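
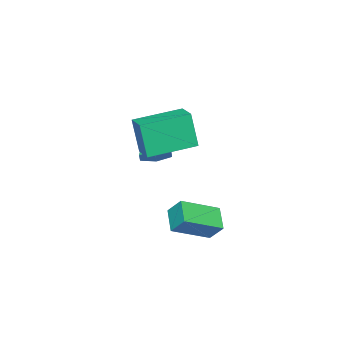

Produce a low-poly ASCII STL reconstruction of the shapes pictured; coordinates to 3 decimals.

solid 
facet normal -0.705 0.560 -0.435
outer loop
vertex 2.297 2.864 -1.209
vertex 3.013 3.408 -1.668
vertex 2.28 2.329 -1.87
endloop
endfacet
facet normal -0.710 -0.538 0.454
outer loop
vertex 3.407 1.432 -1.172
vertex 2.297 2.864 -1.209
vertex 2.28 2.329 -1.87
endloop
endfacet
facet normal -0.704 0.560 -0.437
outer loop
vertex 2.28 2.329 -1.87
vertex 3.013 3.408 -1.668
vertex 2.997 2.873 -2.328
endloop
endfacet
facet normal -0.019 -0.629 -0.777
outer loop
vertex 2.997 2.873 -2.328
vertex 3.407 1.432 -1.172
vertex 2.28 2.329 -1.87
endloop
endfacet
facet normal 0.020 0.629 0.777
outer loop
vertex 2.297 2.864 -1.209
vertex 4.14 2.511 -0.97
vertex 3.013 3.408 -1.668
endloop
endfacet
facet normal -0.710 -0.539 0.454
outer loop
vertex 3.423 1.967 -0.512
vertex 2.297 2.864 -1.209
vertex 3.407 1.432 -1.172
endloop
endfacet
facet normal 0.020 0.629 0.777
outer loop
vertex 3.423 1.967 -0.512
vertex 4.14 2.511 -0.97
vertex 2.297 2.864 -1.209
endloop
endfacet
facet normal 0.710 0.539 -0.454
outer loop
vertex 3.013 3.408 -1.668
vertex 4.14 2.511 -0.97
vertex 2.997 2.873 -2.328
endloop
endfacet
facet normal -0.020 -0.629 -0.777
outer loop
vertex 4.123 1.976 -1.631
vertex 3.407 1.432 -1.172
vertex 2.997 2.873 -2.328
endloop
endfacet
facet normal 0.710 0.538 -0.454
outer loop
vertex 2.997 2.873 -2.328
vertex 4.14 2.511 -0.97
vertex 4.123 1.976 -1.631
endloop
endfacet
facet normal 0.705 -0.559 0.436
outer loop
vertex 4.123 1.976 -1.631
vertex 3.423 1.967 -0.512
vertex 3.407 1.432 -1.172
endloop
endfacet
facet normal 0.704 -0.561 0.436
outer loop
vertex 4.14 2.511 -0.97
vertex 3.423 1.967 -0.512
vertex 4.123 1.976 -1.631
endloop
endfacet
facet normal -0.640 -0.740 -0.208
outer loop
vertex 0.512 -1.753 1.062
vertex -0.999 -0.507 1.277
vertex 0.591 -1.396 -0.454
endloop
endfacet
facet normal 0.767 -0.633 -0.109
outer loop
vertex 1.199 -0.693 -0.257
vertex 0.512 -1.753 1.062
vertex 0.591 -1.396 -0.454
endloop
endfacet
facet normal -0.640 -0.740 -0.208
outer loop
vertex 0.591 -1.396 -0.454
vertex -0.999 -0.507 1.277
vertex -0.92 -0.15 -0.239
endloop
endfacet
facet normal 0.050 0.229 -0.972
outer loop
vertex -0.92 -0.15 -0.239
vertex 1.199 -0.693 -0.257
vertex 0.591 -1.396 -0.454
endloop
endfacet
facet normal -0.050 -0.229 0.972
outer loop
vertex 0.512 -1.753 1.062
vertex -0.391 0.196 1.474
vertex -0.999 -0.507 1.277
endloop
endfacet
facet normal 0.767 -0.633 -0.109
outer loop
vertex 1.12 -1.05 1.259
vertex 0.512 -1.753 1.062
vertex 1.199 -0.693 -0.257
endloop
endfacet
facet normal -0.050 -0.229 0.972
outer loop
vertex 1.12 -1.05 1.259
vertex -0.391 0.196 1.474
vertex 0.512 -1.753 1.062
endloop
endfacet
facet normal -0.767 0.633 0.109
outer loop
vertex -0.999 -0.507 1.277
vertex -0.391 0.196 1.474
vertex -0.92 -0.15 -0.239
endloop
endfacet
facet normal 0.050 0.229 -0.972
outer loop
vertex -0.312 0.553 -0.042
vertex 1.199 -0.693 -0.257
vertex -0.92 -0.15 -0.239
endloop
endfacet
facet normal -0.767 0.633 0.109
outer loop
vertex -0.92 -0.15 -0.239
vertex -0.391 0.196 1.474
vertex -0.312 0.553 -0.042
endloop
endfacet
facet normal 0.640 0.740 0.208
outer loop
vertex -0.312 0.553 -0.042
vertex 1.12 -1.05 1.259
vertex 1.199 -0.693 -0.257
endloop
endfacet
facet normal 0.640 0.740 0.208
outer loop
vertex -0.391 0.196 1.474
vertex 1.12 -1.05 1.259
vertex -0.312 0.553 -0.042
endloop
endfacet
facet normal 0.597 0.514 -0.616
outer loop
vertex -0.213 -1.222 -0.771
vertex -0.601 -1.416 -1.309
vertex -0.749 -0.835 -0.968
endloop
endfacet
facet normal 0.023 0.479 0.878
outer loop
vertex -0.213 -1.222 -0.771
vertex -0.749 -0.835 -0.968
vertex -1.819 -2.464 -0.051
endloop
endfacet
facet normal 0.596 0.514 -0.617
outer loop
vertex -0.749 -0.835 -0.968
vertex -0.601 -1.416 -1.309
vertex -1.137 -1.029 -1.505
endloop
endfacet
facet normal -0.717 0.634 0.289
outer loop
vertex -0.749 -0.835 -0.968
vertex -1.137 -1.029 -1.505
vertex -1.819 -2.464 -0.051
endloop
endfacet
facet normal 0.597 0.514 -0.616
outer loop
vertex -1.137 -1.029 -1.505
vertex -0.601 -1.416 -1.309
vertex -0.988 -1.61 -1.846
endloop
endfacet
facet normal -0.909 0.011 -0.416
outer loop
vertex -1.137 -1.029 -1.505
vertex -0.988 -1.61 -1.846
vertex -1.819 -2.464 -0.051
endloop
endfacet
facet normal 0.598 0.513 -0.616
outer loop
vertex -0.988 -1.61 -1.846
vertex -0.601 -1.416 -1.309
vertex -0.452 -1.998 -1.649
endloop
endfacet
facet normal -0.360 -0.767 -0.531
outer loop
vertex -0.988 -1.61 -1.846
vertex -0.452 -1.998 -1.649
vertex -1.819 -2.464 -0.051
endloop
endfacet
facet normal 0.598 0.513 -0.616
outer loop
vertex -0.452 -1.998 -1.649
vertex -0.601 -1.416 -1.309
vertex -0.065 -1.804 -1.112
endloop
endfacet
facet normal 0.382 -0.922 0.058
outer loop
vertex -0.452 -1.998 -1.649
vertex -0.065 -1.804 -1.112
vertex -1.819 -2.464 -0.051
endloop
endfacet
facet normal 0.598 0.513 -0.616
outer loop
vertex -0.065 -1.804 -1.112
vertex -0.601 -1.416 -1.309
vertex -0.213 -1.222 -0.771
endloop
endfacet
facet normal 0.574 -0.300 0.762
outer loop
vertex -0.065 -1.804 -1.112
vertex -0.213 -1.222 -0.771
vertex -1.819 -2.464 -0.051
endloop
endfacet

endsolid


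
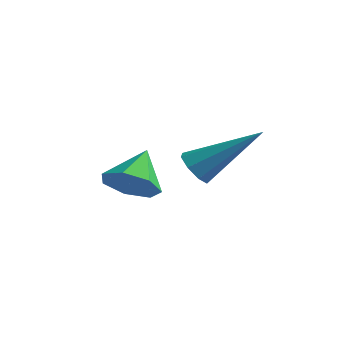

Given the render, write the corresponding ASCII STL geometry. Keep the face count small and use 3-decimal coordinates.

solid 
facet normal -0.648 -0.472 -0.598
outer loop
vertex 2.025 -0.856 2.568
vertex 1.642 -0.498 2.7
vertex 2.02 -0.529 2.315
endloop
endfacet
facet normal 0.899 -0.259 -0.352
outer loop
vertex 2.025 -0.856 2.568
vertex 2.02 -0.529 2.315
vertex 2.898 0.418 3.86
endloop
endfacet
facet normal -0.648 -0.473 -0.598
outer loop
vertex 2.02 -0.529 2.315
vertex 1.642 -0.498 2.7
vertex 1.794 -0.184 2.287
endloop
endfacet
facet normal 0.676 0.392 -0.624
outer loop
vertex 2.02 -0.529 2.315
vertex 1.794 -0.184 2.287
vertex 2.898 0.418 3.86
endloop
endfacet
facet normal -0.648 -0.473 -0.598
outer loop
vertex 1.794 -0.184 2.287
vertex 1.642 -0.498 2.7
vertex 1.479 -0.023 2.501
endloop
endfacet
facet normal 0.150 0.884 -0.444
outer loop
vertex 1.794 -0.184 2.287
vertex 1.479 -0.023 2.501
vertex 2.898 0.418 3.86
endloop
endfacet
facet normal -0.648 -0.473 -0.597
outer loop
vertex 1.479 -0.023 2.501
vertex 1.642 -0.498 2.7
vertex 1.26 -0.14 2.831
endloop
endfacet
facet normal -0.368 0.926 0.084
outer loop
vertex 1.479 -0.023 2.501
vertex 1.26 -0.14 2.831
vertex 2.898 0.418 3.86
endloop
endfacet
facet normal -0.647 -0.471 -0.599
outer loop
vertex 1.26 -0.14 2.831
vertex 1.642 -0.498 2.7
vertex 1.264 -0.467 3.084
endloop
endfacet
facet normal -0.577 0.495 0.649
outer loop
vertex 1.26 -0.14 2.831
vertex 1.264 -0.467 3.084
vertex 2.898 0.418 3.86
endloop
endfacet
facet normal -0.647 -0.472 -0.599
outer loop
vertex 1.264 -0.467 3.084
vertex 1.642 -0.498 2.7
vertex 1.49 -0.812 3.112
endloop
endfacet
facet normal -0.353 -0.157 0.922
outer loop
vertex 1.264 -0.467 3.084
vertex 1.49 -0.812 3.112
vertex 2.898 0.418 3.86
endloop
endfacet
facet normal -0.648 -0.472 -0.598
outer loop
vertex 1.49 -0.812 3.112
vertex 1.642 -0.498 2.7
vertex 1.805 -0.973 2.898
endloop
endfacet
facet normal 0.172 -0.648 0.742
outer loop
vertex 1.49 -0.812 3.112
vertex 1.805 -0.973 2.898
vertex 2.898 0.418 3.86
endloop
endfacet
facet normal -0.647 -0.472 -0.599
outer loop
vertex 1.805 -0.973 2.898
vertex 1.642 -0.498 2.7
vertex 2.025 -0.856 2.568
endloop
endfacet
facet normal 0.690 -0.691 0.215
outer loop
vertex 1.805 -0.973 2.898
vertex 2.025 -0.856 2.568
vertex 2.898 0.418 3.86
endloop
endfacet
facet normal 0.187 -0.732 -0.656
outer loop
vertex 0.459 -0.216 1.559
vertex -0.233 -0.538 1.721
vertex -0.059 -0.006 1.177
endloop
endfacet
facet normal 0.446 0.887 -0.117
outer loop
vertex 0.459 -0.216 1.559
vertex -0.059 -0.006 1.177
vertex -0.467 0.378 2.539
endloop
endfacet
facet normal 0.188 -0.732 -0.655
outer loop
vertex -0.059 -0.006 1.177
vertex -0.233 -0.538 1.721
vertex -0.708 -0.197 1.204
endloop
endfacet
facet normal -0.279 0.899 -0.337
outer loop
vertex -0.059 -0.006 1.177
vertex -0.708 -0.197 1.204
vertex -0.467 0.378 2.539
endloop
endfacet
facet normal 0.188 -0.732 -0.655
outer loop
vertex -0.708 -0.197 1.204
vertex -0.233 -0.538 1.721
vertex -0.999 -0.644 1.62
endloop
endfacet
facet normal -0.862 0.504 -0.061
outer loop
vertex -0.708 -0.197 1.204
vertex -0.999 -0.644 1.62
vertex -0.467 0.378 2.539
endloop
endfacet
facet normal 0.188 -0.732 -0.655
outer loop
vertex -0.999 -0.644 1.62
vertex -0.233 -0.538 1.721
vertex -0.714 -1.011 2.112
endloop
endfacet
facet normal -0.865 -0.000 0.501
outer loop
vertex -0.999 -0.644 1.62
vertex -0.714 -1.011 2.112
vertex -0.467 0.378 2.539
endloop
endfacet
facet normal 0.187 -0.732 -0.655
outer loop
vertex -0.714 -1.011 2.112
vertex -0.233 -0.538 1.721
vertex -0.066 -1.022 2.309
endloop
endfacet
facet normal -0.286 -0.235 0.929
outer loop
vertex -0.714 -1.011 2.112
vertex -0.066 -1.022 2.309
vertex -0.467 0.378 2.539
endloop
endfacet
facet normal 0.187 -0.732 -0.655
outer loop
vertex -0.066 -1.022 2.309
vertex -0.233 -0.538 1.721
vertex 0.456 -0.668 2.063
endloop
endfacet
facet normal 0.438 -0.022 0.899
outer loop
vertex -0.066 -1.022 2.309
vertex 0.456 -0.668 2.063
vertex -0.467 0.378 2.539
endloop
endfacet
facet normal 0.187 -0.732 -0.655
outer loop
vertex 0.456 -0.668 2.063
vertex -0.233 -0.538 1.721
vertex 0.459 -0.216 1.559
endloop
endfacet
facet normal 0.765 0.478 0.433
outer loop
vertex 0.456 -0.668 2.063
vertex 0.459 -0.216 1.559
vertex -0.467 0.378 2.539
endloop
endfacet

endsolid


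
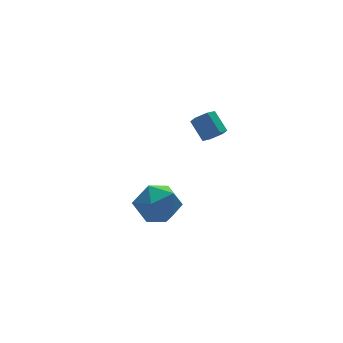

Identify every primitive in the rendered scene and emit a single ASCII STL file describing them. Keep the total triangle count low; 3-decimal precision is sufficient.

solid 
facet normal -0.652 0.731 -0.202
outer loop
vertex 0.344 -1.219 -3.095
vertex -0.212 -1.42 -2.029
vertex 0.706 -0.62 -2.096
endloop
endfacet
facet normal -0.020 0.861 -0.509
outer loop
vertex 0.344 -1.219 -3.095
vertex 0.706 -0.62 -2.096
vertex 1.534 -1.061 -2.875
endloop
endfacet
facet normal 0.132 0.314 -0.940
outer loop
vertex 0.344 -1.219 -3.095
vertex 1.534 -1.061 -2.875
vertex 1.127 -2.133 -3.29
endloop
endfacet
facet normal -0.405 -0.155 -0.901
outer loop
vertex 0.344 -1.219 -3.095
vertex 1.127 -2.133 -3.29
vertex 0.048 -2.355 -2.767
endloop
endfacet
facet normal -0.890 0.103 -0.445
outer loop
vertex 0.344 -1.219 -3.095
vertex 0.048 -2.355 -2.767
vertex -0.212 -1.42 -2.029
endloop
endfacet
facet normal 0.474 0.880 0.006
outer loop
vertex 1.534 -1.061 -2.875
vertex 0.706 -0.62 -2.096
vertex 1.712 -1.165 -1.673
endloop
endfacet
facet normal -0.547 0.670 0.501
outer loop
vertex 0.706 -0.62 -2.096
vertex -0.212 -1.42 -2.029
vertex 0.633 -1.387 -1.15
endloop
endfacet
facet normal -0.932 -0.345 0.108
outer loop
vertex -0.212 -1.42 -2.029
vertex 0.048 -2.355 -2.767
vertex 0.226 -2.459 -1.565
endloop
endfacet
facet normal -0.148 -0.763 -0.630
outer loop
vertex 0.048 -2.355 -2.767
vertex 1.127 -2.133 -3.29
vertex 1.054 -2.9 -2.344
endloop
endfacet
facet normal 0.721 -0.005 -0.693
outer loop
vertex 1.127 -2.133 -3.29
vertex 1.534 -1.061 -2.875
vertex 1.972 -2.1 -2.411
endloop
endfacet
facet normal 0.405 0.155 0.901
outer loop
vertex 1.416 -2.301 -1.345
vertex 1.712 -1.165 -1.673
vertex 0.633 -1.387 -1.15
endloop
endfacet
facet normal -0.132 -0.314 0.940
outer loop
vertex 1.416 -2.301 -1.345
vertex 0.633 -1.387 -1.15
vertex 0.226 -2.459 -1.565
endloop
endfacet
facet normal 0.020 -0.861 0.509
outer loop
vertex 1.416 -2.301 -1.345
vertex 0.226 -2.459 -1.565
vertex 1.054 -2.9 -2.344
endloop
endfacet
facet normal 0.652 -0.731 0.202
outer loop
vertex 1.416 -2.301 -1.345
vertex 1.054 -2.9 -2.344
vertex 1.972 -2.1 -2.411
endloop
endfacet
facet normal 0.890 -0.103 0.445
outer loop
vertex 1.416 -2.301 -1.345
vertex 1.972 -2.1 -2.411
vertex 1.712 -1.165 -1.673
endloop
endfacet
facet normal 0.148 0.763 0.630
outer loop
vertex 0.633 -1.387 -1.15
vertex 1.712 -1.165 -1.673
vertex 0.706 -0.62 -2.096
endloop
endfacet
facet normal -0.721 0.005 0.693
outer loop
vertex 0.226 -2.459 -1.565
vertex 0.633 -1.387 -1.15
vertex -0.212 -1.42 -2.029
endloop
endfacet
facet normal -0.474 -0.880 -0.006
outer loop
vertex 1.054 -2.9 -2.344
vertex 0.226 -2.459 -1.565
vertex 0.048 -2.355 -2.767
endloop
endfacet
facet normal 0.547 -0.670 -0.501
outer loop
vertex 1.972 -2.1 -2.411
vertex 1.054 -2.9 -2.344
vertex 1.127 -2.133 -3.29
endloop
endfacet
facet normal 0.932 0.345 -0.108
outer loop
vertex 1.712 -1.165 -1.673
vertex 1.972 -2.1 -2.411
vertex 1.534 -1.061 -2.875
endloop
endfacet
facet normal 0.121 -0.746 -0.655
outer loop
vertex 3.277 -3.758 3.118
vertex 2.752 -3.62 2.864
vertex 3.257 -3.364 2.666
endloop
endfacet
facet normal 0.992 0.113 0.055
outer loop
vertex 3.277 -3.758 3.118
vertex 3.257 -3.364 2.666
vertex 3.134 -2.877 3.891
endloop
endfacet
facet normal 0.992 0.113 0.055
outer loop
vertex 3.134 -2.877 3.891
vertex 3.257 -3.364 2.666
vertex 3.114 -2.484 3.438
endloop
endfacet
facet normal -0.122 0.747 0.653
outer loop
vertex 3.134 -2.877 3.891
vertex 3.114 -2.484 3.438
vertex 2.608 -2.74 3.636
endloop
endfacet
facet normal 0.122 -0.747 -0.654
outer loop
vertex 3.257 -3.364 2.666
vertex 2.752 -3.62 2.864
vertex 2.731 -3.227 2.411
endloop
endfacet
facet normal 0.466 0.625 -0.626
outer loop
vertex 3.257 -3.364 2.666
vertex 2.731 -3.227 2.411
vertex 3.114 -2.484 3.438
endloop
endfacet
facet normal 0.466 0.625 -0.626
outer loop
vertex 3.114 -2.484 3.438
vertex 2.731 -3.227 2.411
vertex 2.588 -2.346 3.184
endloop
endfacet
facet normal -0.121 0.746 0.655
outer loop
vertex 3.114 -2.484 3.438
vertex 2.588 -2.346 3.184
vertex 2.608 -2.74 3.636
endloop
endfacet
facet normal 0.122 -0.747 -0.654
outer loop
vertex 2.731 -3.227 2.411
vertex 2.752 -3.62 2.864
vertex 2.226 -3.483 2.609
endloop
endfacet
facet normal -0.526 0.511 -0.680
outer loop
vertex 2.731 -3.227 2.411
vertex 2.226 -3.483 2.609
vertex 2.588 -2.346 3.184
endloop
endfacet
facet normal -0.526 0.511 -0.680
outer loop
vertex 2.588 -2.346 3.184
vertex 2.226 -3.483 2.609
vertex 2.083 -2.602 3.382
endloop
endfacet
facet normal -0.121 0.746 0.655
outer loop
vertex 2.588 -2.346 3.184
vertex 2.083 -2.602 3.382
vertex 2.608 -2.74 3.636
endloop
endfacet
facet normal 0.122 -0.747 -0.653
outer loop
vertex 2.226 -3.483 2.609
vertex 2.752 -3.62 2.864
vertex 2.246 -3.876 3.062
endloop
endfacet
facet normal -0.992 -0.113 -0.054
outer loop
vertex 2.226 -3.483 2.609
vertex 2.246 -3.876 3.062
vertex 2.083 -2.602 3.382
endloop
endfacet
facet normal -0.992 -0.113 -0.055
outer loop
vertex 2.083 -2.602 3.382
vertex 2.246 -3.876 3.062
vertex 2.103 -2.996 3.834
endloop
endfacet
facet normal -0.121 0.746 0.655
outer loop
vertex 2.083 -2.602 3.382
vertex 2.103 -2.996 3.834
vertex 2.608 -2.74 3.636
endloop
endfacet
facet normal 0.121 -0.746 -0.655
outer loop
vertex 2.246 -3.876 3.062
vertex 2.752 -3.62 2.864
vertex 2.772 -4.014 3.316
endloop
endfacet
facet normal -0.466 -0.625 0.626
outer loop
vertex 2.246 -3.876 3.062
vertex 2.772 -4.014 3.316
vertex 2.103 -2.996 3.834
endloop
endfacet
facet normal -0.466 -0.625 0.626
outer loop
vertex 2.103 -2.996 3.834
vertex 2.772 -4.014 3.316
vertex 2.629 -3.133 4.089
endloop
endfacet
facet normal -0.122 0.747 0.654
outer loop
vertex 2.103 -2.996 3.834
vertex 2.629 -3.133 4.089
vertex 2.608 -2.74 3.636
endloop
endfacet
facet normal 0.121 -0.746 -0.655
outer loop
vertex 2.772 -4.014 3.316
vertex 2.752 -3.62 2.864
vertex 3.277 -3.758 3.118
endloop
endfacet
facet normal 0.526 -0.511 0.680
outer loop
vertex 2.772 -4.014 3.316
vertex 3.277 -3.758 3.118
vertex 2.629 -3.133 4.089
endloop
endfacet
facet normal 0.526 -0.511 0.680
outer loop
vertex 2.629 -3.133 4.089
vertex 3.277 -3.758 3.118
vertex 3.134 -2.877 3.891
endloop
endfacet
facet normal -0.122 0.747 0.654
outer loop
vertex 2.629 -3.133 4.089
vertex 3.134 -2.877 3.891
vertex 2.608 -2.74 3.636
endloop
endfacet

endsolid


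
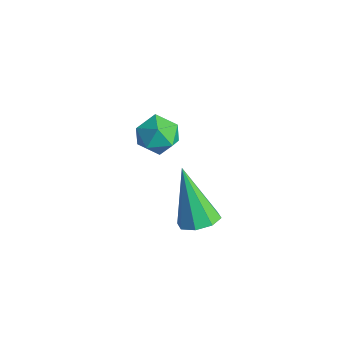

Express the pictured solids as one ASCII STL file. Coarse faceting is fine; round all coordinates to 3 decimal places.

solid 
facet normal 0.437 0.027 -0.899
outer loop
vertex 4.204 0.494 1.634
vertex 3.57 0.42 1.324
vertex 3.966 0.971 1.533
endloop
endfacet
facet normal 0.623 0.447 0.642
outer loop
vertex 4.204 0.494 1.634
vertex 3.966 0.971 1.533
vertex 2.63 0.36 3.256
endloop
endfacet
facet normal 0.435 0.028 -0.900
outer loop
vertex 3.966 0.971 1.533
vertex 3.57 0.42 1.324
vertex 3.495 1.126 1.31
endloop
endfacet
facet normal 0.107 0.908 0.405
outer loop
vertex 3.966 0.971 1.533
vertex 3.495 1.126 1.31
vertex 2.63 0.36 3.256
endloop
endfacet
facet normal 0.438 0.029 -0.898
outer loop
vertex 3.495 1.126 1.31
vertex 3.57 0.42 1.324
vertex 3.069 0.868 1.094
endloop
endfacet
facet normal -0.547 0.833 0.085
outer loop
vertex 3.495 1.126 1.31
vertex 3.069 0.868 1.094
vertex 2.63 0.36 3.256
endloop
endfacet
facet normal 0.438 0.028 -0.899
outer loop
vertex 3.069 0.868 1.094
vertex 3.57 0.42 1.324
vertex 2.936 0.347 1.013
endloop
endfacet
facet normal -0.955 0.264 -0.132
outer loop
vertex 3.069 0.868 1.094
vertex 2.936 0.347 1.013
vertex 2.63 0.36 3.256
endloop
endfacet
facet normal 0.438 0.028 -0.899
outer loop
vertex 2.936 0.347 1.013
vertex 3.57 0.42 1.324
vertex 3.174 -0.13 1.114
endloop
endfacet
facet normal -0.879 -0.463 -0.117
outer loop
vertex 2.936 0.347 1.013
vertex 3.174 -0.13 1.114
vertex 2.63 0.36 3.256
endloop
endfacet
facet normal 0.437 0.029 -0.899
outer loop
vertex 3.174 -0.13 1.114
vertex 3.57 0.42 1.324
vertex 3.645 -0.285 1.338
endloop
endfacet
facet normal -0.361 -0.925 0.120
outer loop
vertex 3.174 -0.13 1.114
vertex 3.645 -0.285 1.338
vertex 2.63 0.36 3.256
endloop
endfacet
facet normal 0.437 0.029 -0.899
outer loop
vertex 3.645 -0.285 1.338
vertex 3.57 0.42 1.324
vertex 4.071 -0.027 1.553
endloop
endfacet
facet normal 0.292 -0.849 0.440
outer loop
vertex 3.645 -0.285 1.338
vertex 4.071 -0.027 1.553
vertex 2.63 0.36 3.256
endloop
endfacet
facet normal 0.436 0.028 -0.899
outer loop
vertex 4.071 -0.027 1.553
vertex 3.57 0.42 1.324
vertex 4.204 0.494 1.634
endloop
endfacet
facet normal 0.700 -0.281 0.656
outer loop
vertex 4.071 -0.027 1.553
vertex 4.204 0.494 1.634
vertex 2.63 0.36 3.256
endloop
endfacet
facet normal 0.070 0.997 0.029
outer loop
vertex 0.018 1.82 1.641
vertex -0.714 1.86 2.033
vertex -0.011 1.798 2.471
endloop
endfacet
facet normal 0.717 0.696 0.043
outer loop
vertex 0.018 1.82 1.641
vertex -0.011 1.798 2.471
vertex 0.504 1.293 2.06
endloop
endfacet
facet normal 0.787 0.295 -0.542
outer loop
vertex 0.018 1.82 1.641
vertex 0.504 1.293 2.06
vertex 0.12 1.043 1.367
endloop
endfacet
facet normal 0.183 0.348 -0.919
outer loop
vertex 0.018 1.82 1.641
vertex 0.12 1.043 1.367
vertex -0.633 1.394 1.35
endloop
endfacet
facet normal -0.260 0.783 -0.565
outer loop
vertex 0.018 1.82 1.641
vertex -0.633 1.394 1.35
vertex -0.714 1.86 2.033
endloop
endfacet
facet normal 0.746 0.264 0.611
outer loop
vertex 0.504 1.293 2.06
vertex -0.011 1.798 2.471
vertex 0.073 1.006 2.71
endloop
endfacet
facet normal -0.300 0.751 0.588
outer loop
vertex -0.011 1.798 2.471
vertex -0.714 1.86 2.033
vertex -0.68 1.357 2.693
endloop
endfacet
facet normal -0.834 0.404 -0.375
outer loop
vertex -0.714 1.86 2.033
vertex -0.633 1.394 1.35
vertex -1.064 1.107 2.0
endloop
endfacet
facet normal -0.118 -0.298 -0.947
outer loop
vertex -0.633 1.394 1.35
vertex 0.12 1.043 1.367
vertex -0.549 0.602 1.589
endloop
endfacet
facet normal 0.859 -0.385 -0.337
outer loop
vertex 0.12 1.043 1.367
vertex 0.504 1.293 2.06
vertex 0.154 0.54 2.027
endloop
endfacet
facet normal -0.183 -0.348 0.919
outer loop
vertex -0.578 0.58 2.419
vertex 0.073 1.006 2.71
vertex -0.68 1.357 2.693
endloop
endfacet
facet normal -0.787 -0.295 0.542
outer loop
vertex -0.578 0.58 2.419
vertex -0.68 1.357 2.693
vertex -1.064 1.107 2.0
endloop
endfacet
facet normal -0.717 -0.696 -0.043
outer loop
vertex -0.578 0.58 2.419
vertex -1.064 1.107 2.0
vertex -0.549 0.602 1.589
endloop
endfacet
facet normal -0.070 -0.997 -0.029
outer loop
vertex -0.578 0.58 2.419
vertex -0.549 0.602 1.589
vertex 0.154 0.54 2.027
endloop
endfacet
facet normal 0.260 -0.783 0.565
outer loop
vertex -0.578 0.58 2.419
vertex 0.154 0.54 2.027
vertex 0.073 1.006 2.71
endloop
endfacet
facet normal 0.118 0.298 0.947
outer loop
vertex -0.68 1.357 2.693
vertex 0.073 1.006 2.71
vertex -0.011 1.798 2.471
endloop
endfacet
facet normal -0.859 0.385 0.337
outer loop
vertex -1.064 1.107 2.0
vertex -0.68 1.357 2.693
vertex -0.714 1.86 2.033
endloop
endfacet
facet normal -0.746 -0.264 -0.611
outer loop
vertex -0.549 0.602 1.589
vertex -1.064 1.107 2.0
vertex -0.633 1.394 1.35
endloop
endfacet
facet normal 0.300 -0.751 -0.588
outer loop
vertex 0.154 0.54 2.027
vertex -0.549 0.602 1.589
vertex 0.12 1.043 1.367
endloop
endfacet
facet normal 0.834 -0.404 0.375
outer loop
vertex 0.073 1.006 2.71
vertex 0.154 0.54 2.027
vertex 0.504 1.293 2.06
endloop
endfacet

endsolid


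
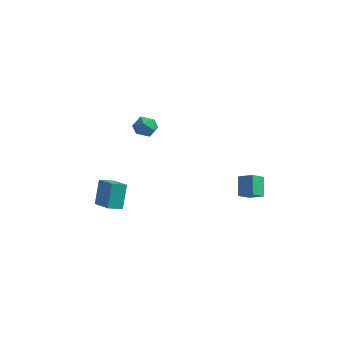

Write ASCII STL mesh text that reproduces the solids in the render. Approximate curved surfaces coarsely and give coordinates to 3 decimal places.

solid 
facet normal -0.880 0.375 -0.293
outer loop
vertex -4.997 -0.438 -1.95
vertex -4.571 0.357 -2.213
vertex -4.743 -1.112 -3.577
endloop
endfacet
facet normal -0.454 -0.846 0.280
outer loop
vertex -3.089 -1.817 -3.027
vertex -4.997 -0.438 -1.95
vertex -4.743 -1.112 -3.577
endloop
endfacet
facet normal -0.880 0.375 -0.293
outer loop
vertex -4.743 -1.112 -3.577
vertex -4.571 0.357 -2.213
vertex -4.317 -0.317 -3.84
endloop
endfacet
facet normal 0.143 -0.379 -0.914
outer loop
vertex -4.317 -0.317 -3.84
vertex -3.089 -1.817 -3.027
vertex -4.743 -1.112 -3.577
endloop
endfacet
facet normal -0.143 0.379 0.914
outer loop
vertex -4.997 -0.438 -1.95
vertex -2.917 -0.348 -1.663
vertex -4.571 0.357 -2.213
endloop
endfacet
facet normal -0.454 -0.846 0.280
outer loop
vertex -3.343 -1.143 -1.4
vertex -4.997 -0.438 -1.95
vertex -3.089 -1.817 -3.027
endloop
endfacet
facet normal -0.143 0.379 0.914
outer loop
vertex -3.343 -1.143 -1.4
vertex -2.917 -0.348 -1.663
vertex -4.997 -0.438 -1.95
endloop
endfacet
facet normal 0.454 0.846 -0.280
outer loop
vertex -4.571 0.357 -2.213
vertex -2.917 -0.348 -1.663
vertex -4.317 -0.317 -3.84
endloop
endfacet
facet normal 0.143 -0.379 -0.914
outer loop
vertex -2.663 -1.022 -3.29
vertex -3.089 -1.817 -3.027
vertex -4.317 -0.317 -3.84
endloop
endfacet
facet normal 0.454 0.846 -0.280
outer loop
vertex -4.317 -0.317 -3.84
vertex -2.917 -0.348 -1.663
vertex -2.663 -1.022 -3.29
endloop
endfacet
facet normal 0.880 -0.375 0.293
outer loop
vertex -2.663 -1.022 -3.29
vertex -3.343 -1.143 -1.4
vertex -3.089 -1.817 -3.027
endloop
endfacet
facet normal 0.880 -0.375 0.293
outer loop
vertex -2.917 -0.348 -1.663
vertex -3.343 -1.143 -1.4
vertex -2.663 -1.022 -3.29
endloop
endfacet
facet normal -0.914 -0.100 -0.393
outer loop
vertex 3.477 1.856 -1.208
vertex 2.935 2.527 -0.118
vertex 3.592 2.751 -1.703
endloop
endfacet
facet normal 0.390 -0.484 -0.784
outer loop
vertex 4.525 2.853 -1.302
vertex 3.477 1.856 -1.208
vertex 3.592 2.751 -1.703
endloop
endfacet
facet normal -0.914 -0.099 -0.393
outer loop
vertex 3.592 2.751 -1.703
vertex 2.935 2.527 -0.118
vertex 3.051 3.423 -0.613
endloop
endfacet
facet normal 0.112 0.870 -0.481
outer loop
vertex 3.051 3.423 -0.613
vertex 4.525 2.853 -1.302
vertex 3.592 2.751 -1.703
endloop
endfacet
facet normal -0.111 -0.870 0.480
outer loop
vertex 3.477 1.856 -1.208
vertex 3.868 2.629 0.283
vertex 2.935 2.527 -0.118
endloop
endfacet
facet normal 0.390 -0.483 -0.784
outer loop
vertex 4.409 1.957 -0.807
vertex 3.477 1.856 -1.208
vertex 4.525 2.853 -1.302
endloop
endfacet
facet normal -0.112 -0.870 0.480
outer loop
vertex 4.409 1.957 -0.807
vertex 3.868 2.629 0.283
vertex 3.477 1.856 -1.208
endloop
endfacet
facet normal -0.390 0.483 0.784
outer loop
vertex 2.935 2.527 -0.118
vertex 3.868 2.629 0.283
vertex 3.051 3.423 -0.613
endloop
endfacet
facet normal 0.112 0.870 -0.480
outer loop
vertex 3.983 3.524 -0.212
vertex 4.525 2.853 -1.302
vertex 3.051 3.423 -0.613
endloop
endfacet
facet normal -0.390 0.484 0.784
outer loop
vertex 3.051 3.423 -0.613
vertex 3.868 2.629 0.283
vertex 3.983 3.524 -0.212
endloop
endfacet
facet normal 0.914 0.099 0.393
outer loop
vertex 3.983 3.524 -0.212
vertex 4.409 1.957 -0.807
vertex 4.525 2.853 -1.302
endloop
endfacet
facet normal 0.914 0.100 0.392
outer loop
vertex 3.868 2.629 0.283
vertex 4.409 1.957 -0.807
vertex 3.983 3.524 -0.212
endloop
endfacet
facet normal -0.729 0.397 0.558
outer loop
vertex -1.657 0.217 3.926
vertex -2.164 -0.363 3.677
vertex -1.716 -0.475 4.342
endloop
endfacet
facet normal -0.088 0.519 0.850
outer loop
vertex -1.657 0.217 3.926
vertex -1.716 -0.475 4.342
vertex -0.99 -0.14 4.213
endloop
endfacet
facet normal 0.307 0.875 0.375
outer loop
vertex -1.657 0.217 3.926
vertex -0.99 -0.14 4.213
vertex -0.99 0.179 3.469
endloop
endfacet
facet normal -0.089 0.973 -0.211
outer loop
vertex -1.657 0.217 3.926
vertex -0.99 0.179 3.469
vertex -1.716 0.041 3.138
endloop
endfacet
facet normal -0.728 0.678 -0.097
outer loop
vertex -1.657 0.217 3.926
vertex -1.716 0.041 3.138
vertex -2.164 -0.363 3.677
endloop
endfacet
facet normal 0.224 -0.112 0.968
outer loop
vertex -0.99 -0.14 4.213
vertex -1.716 -0.475 4.342
vertex -1.084 -0.941 4.142
endloop
endfacet
facet normal -0.812 -0.309 0.495
outer loop
vertex -1.716 -0.475 4.342
vertex -2.164 -0.363 3.677
vertex -1.81 -1.079 3.811
endloop
endfacet
facet normal -0.812 0.145 -0.566
outer loop
vertex -2.164 -0.363 3.677
vertex -1.716 0.041 3.138
vertex -1.81 -0.76 3.067
endloop
endfacet
facet normal 0.223 0.624 -0.749
outer loop
vertex -1.716 0.041 3.138
vertex -0.99 0.179 3.469
vertex -1.084 -0.425 2.938
endloop
endfacet
facet normal 0.863 0.464 0.199
outer loop
vertex -0.99 0.179 3.469
vertex -0.99 -0.14 4.213
vertex -0.636 -0.537 3.603
endloop
endfacet
facet normal 0.089 -0.973 0.211
outer loop
vertex -1.143 -1.117 3.354
vertex -1.084 -0.941 4.142
vertex -1.81 -1.079 3.811
endloop
endfacet
facet normal -0.307 -0.875 -0.375
outer loop
vertex -1.143 -1.117 3.354
vertex -1.81 -1.079 3.811
vertex -1.81 -0.76 3.067
endloop
endfacet
facet normal 0.088 -0.519 -0.850
outer loop
vertex -1.143 -1.117 3.354
vertex -1.81 -0.76 3.067
vertex -1.084 -0.425 2.938
endloop
endfacet
facet normal 0.729 -0.397 -0.558
outer loop
vertex -1.143 -1.117 3.354
vertex -1.084 -0.425 2.938
vertex -0.636 -0.537 3.603
endloop
endfacet
facet normal 0.728 -0.678 0.097
outer loop
vertex -1.143 -1.117 3.354
vertex -0.636 -0.537 3.603
vertex -1.084 -0.941 4.142
endloop
endfacet
facet normal -0.223 -0.624 0.749
outer loop
vertex -1.81 -1.079 3.811
vertex -1.084 -0.941 4.142
vertex -1.716 -0.475 4.342
endloop
endfacet
facet normal -0.863 -0.464 -0.199
outer loop
vertex -1.81 -0.76 3.067
vertex -1.81 -1.079 3.811
vertex -2.164 -0.363 3.677
endloop
endfacet
facet normal -0.224 0.112 -0.968
outer loop
vertex -1.084 -0.425 2.938
vertex -1.81 -0.76 3.067
vertex -1.716 0.041 3.138
endloop
endfacet
facet normal 0.812 0.309 -0.495
outer loop
vertex -0.636 -0.537 3.603
vertex -1.084 -0.425 2.938
vertex -0.99 0.179 3.469
endloop
endfacet
facet normal 0.812 -0.145 0.566
outer loop
vertex -1.084 -0.941 4.142
vertex -0.636 -0.537 3.603
vertex -0.99 -0.14 4.213
endloop
endfacet

endsolid


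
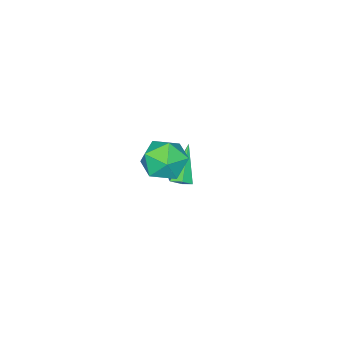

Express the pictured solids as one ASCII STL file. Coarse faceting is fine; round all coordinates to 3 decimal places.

solid 
facet normal 0.491 0.183 -0.852
outer loop
vertex -0.449 -3.003 -3.0
vertex -0.819 -3.402 -3.299
vertex -0.975 -2.803 -3.26
endloop
endfacet
facet normal 0.073 0.857 0.511
outer loop
vertex -0.449 -3.003 -3.0
vertex -0.975 -2.803 -3.26
vertex -1.881 -3.798 -1.461
endloop
endfacet
facet normal 0.493 0.184 -0.850
outer loop
vertex -0.975 -2.803 -3.26
vertex -0.819 -3.402 -3.299
vertex -1.344 -3.201 -3.56
endloop
endfacet
facet normal -0.735 0.678 0.005
outer loop
vertex -0.975 -2.803 -3.26
vertex -1.344 -3.201 -3.56
vertex -1.881 -3.798 -1.461
endloop
endfacet
facet normal 0.493 0.182 -0.851
outer loop
vertex -1.344 -3.201 -3.56
vertex -0.819 -3.402 -3.299
vertex -1.188 -3.8 -3.598
endloop
endfacet
facet normal -0.927 -0.222 -0.301
outer loop
vertex -1.344 -3.201 -3.56
vertex -1.188 -3.8 -3.598
vertex -1.881 -3.798 -1.461
endloop
endfacet
facet normal 0.491 0.184 -0.851
outer loop
vertex -1.188 -3.8 -3.598
vertex -0.819 -3.402 -3.299
vertex -0.662 -4.0 -3.338
endloop
endfacet
facet normal -0.310 -0.945 -0.100
outer loop
vertex -1.188 -3.8 -3.598
vertex -0.662 -4.0 -3.338
vertex -1.881 -3.798 -1.461
endloop
endfacet
facet normal 0.492 0.185 -0.851
outer loop
vertex -0.662 -4.0 -3.338
vertex -0.819 -3.402 -3.299
vertex -0.293 -3.602 -3.038
endloop
endfacet
facet normal 0.497 -0.767 0.406
outer loop
vertex -0.662 -4.0 -3.338
vertex -0.293 -3.602 -3.038
vertex -1.881 -3.798 -1.461
endloop
endfacet
facet normal 0.492 0.182 -0.851
outer loop
vertex -0.293 -3.602 -3.038
vertex -0.819 -3.402 -3.299
vertex -0.449 -3.003 -3.0
endloop
endfacet
facet normal 0.690 0.135 0.711
outer loop
vertex -0.293 -3.602 -3.038
vertex -0.449 -3.003 -3.0
vertex -1.881 -3.798 -1.461
endloop
endfacet
facet normal -0.632 0.385 0.672
outer loop
vertex 2.977 0.222 3.077
vertex 2.38 -0.793 3.097
vertex 3.276 -0.622 3.842
endloop
endfacet
facet normal 0.017 0.675 0.738
outer loop
vertex 2.977 0.222 3.077
vertex 3.276 -0.622 3.842
vertex 4.113 -0.02 3.272
endloop
endfacet
facet normal 0.188 0.975 0.115
outer loop
vertex 2.977 0.222 3.077
vertex 4.113 -0.02 3.272
vertex 3.733 0.182 2.176
endloop
endfacet
facet normal -0.355 0.872 -0.337
outer loop
vertex 2.977 0.222 3.077
vertex 3.733 0.182 2.176
vertex 2.662 -0.296 2.068
endloop
endfacet
facet normal -0.862 0.507 0.009
outer loop
vertex 2.977 0.222 3.077
vertex 2.662 -0.296 2.068
vertex 2.38 -0.793 3.097
endloop
endfacet
facet normal 0.482 0.147 0.864
outer loop
vertex 4.113 -0.02 3.272
vertex 3.276 -0.622 3.842
vertex 4.218 -1.184 3.412
endloop
endfacet
facet normal -0.568 -0.321 0.757
outer loop
vertex 3.276 -0.622 3.842
vertex 2.38 -0.793 3.097
vertex 3.147 -1.662 3.304
endloop
endfacet
facet normal -0.940 -0.123 -0.317
outer loop
vertex 2.38 -0.793 3.097
vertex 2.662 -0.296 2.068
vertex 2.767 -1.46 2.208
endloop
endfacet
facet normal -0.121 0.468 -0.876
outer loop
vertex 2.662 -0.296 2.068
vertex 3.733 0.182 2.176
vertex 3.604 -0.858 1.638
endloop
endfacet
facet normal 0.759 0.635 -0.146
outer loop
vertex 3.733 0.182 2.176
vertex 4.113 -0.02 3.272
vertex 4.5 -0.687 2.383
endloop
endfacet
facet normal 0.355 -0.872 0.337
outer loop
vertex 3.903 -1.702 2.403
vertex 4.218 -1.184 3.412
vertex 3.147 -1.662 3.304
endloop
endfacet
facet normal -0.188 -0.975 -0.115
outer loop
vertex 3.903 -1.702 2.403
vertex 3.147 -1.662 3.304
vertex 2.767 -1.46 2.208
endloop
endfacet
facet normal -0.017 -0.675 -0.738
outer loop
vertex 3.903 -1.702 2.403
vertex 2.767 -1.46 2.208
vertex 3.604 -0.858 1.638
endloop
endfacet
facet normal 0.632 -0.385 -0.672
outer loop
vertex 3.903 -1.702 2.403
vertex 3.604 -0.858 1.638
vertex 4.5 -0.687 2.383
endloop
endfacet
facet normal 0.862 -0.507 -0.009
outer loop
vertex 3.903 -1.702 2.403
vertex 4.5 -0.687 2.383
vertex 4.218 -1.184 3.412
endloop
endfacet
facet normal 0.121 -0.468 0.876
outer loop
vertex 3.147 -1.662 3.304
vertex 4.218 -1.184 3.412
vertex 3.276 -0.622 3.842
endloop
endfacet
facet normal -0.759 -0.635 0.146
outer loop
vertex 2.767 -1.46 2.208
vertex 3.147 -1.662 3.304
vertex 2.38 -0.793 3.097
endloop
endfacet
facet normal -0.482 -0.147 -0.864
outer loop
vertex 3.604 -0.858 1.638
vertex 2.767 -1.46 2.208
vertex 2.662 -0.296 2.068
endloop
endfacet
facet normal 0.568 0.321 -0.757
outer loop
vertex 4.5 -0.687 2.383
vertex 3.604 -0.858 1.638
vertex 3.733 0.182 2.176
endloop
endfacet
facet normal 0.940 0.123 0.317
outer loop
vertex 4.218 -1.184 3.412
vertex 4.5 -0.687 2.383
vertex 4.113 -0.02 3.272
endloop
endfacet

endsolid


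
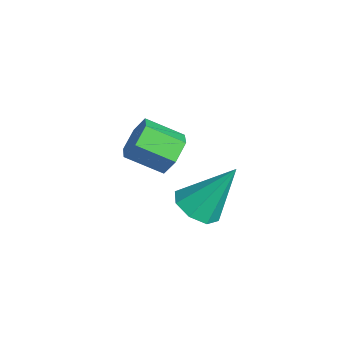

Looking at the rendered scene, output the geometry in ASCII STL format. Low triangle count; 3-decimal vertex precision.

solid 
facet normal 0.302 0.826 -0.477
outer loop
vertex -2.716 -2.85 -3.159
vertex -2.959 -3.141 -3.817
vertex -3.428 -2.723 -3.39
endloop
endfacet
facet normal -0.171 0.540 0.824
outer loop
vertex -2.716 -2.85 -3.159
vertex -3.428 -2.723 -3.39
vertex -3.117 -3.947 -2.524
endloop
endfacet
facet normal -0.171 0.540 0.824
outer loop
vertex -3.117 -3.947 -2.524
vertex -3.428 -2.723 -3.39
vertex -3.829 -3.82 -2.755
endloop
endfacet
facet normal -0.302 -0.825 0.477
outer loop
vertex -3.117 -3.947 -2.524
vertex -3.829 -3.82 -2.755
vertex -3.361 -4.239 -3.183
endloop
endfacet
facet normal 0.302 0.826 -0.477
outer loop
vertex -3.428 -2.723 -3.39
vertex -2.959 -3.141 -3.817
vertex -3.672 -3.014 -4.048
endloop
endfacet
facet normal -0.898 0.415 0.149
outer loop
vertex -3.428 -2.723 -3.39
vertex -3.672 -3.014 -4.048
vertex -3.829 -3.82 -2.755
endloop
endfacet
facet normal -0.898 0.414 0.149
outer loop
vertex -3.829 -3.82 -2.755
vertex -3.672 -3.014 -4.048
vertex -4.073 -4.112 -3.413
endloop
endfacet
facet normal -0.302 -0.825 0.478
outer loop
vertex -3.829 -3.82 -2.755
vertex -4.073 -4.112 -3.413
vertex -3.361 -4.239 -3.183
endloop
endfacet
facet normal 0.302 0.825 -0.477
outer loop
vertex -3.672 -3.014 -4.048
vertex -2.959 -3.141 -3.817
vertex -3.203 -3.433 -4.476
endloop
endfacet
facet normal -0.727 -0.125 -0.675
outer loop
vertex -3.672 -3.014 -4.048
vertex -3.203 -3.433 -4.476
vertex -4.073 -4.112 -3.413
endloop
endfacet
facet normal -0.727 -0.125 -0.675
outer loop
vertex -4.073 -4.112 -3.413
vertex -3.203 -3.433 -4.476
vertex -3.604 -4.53 -3.841
endloop
endfacet
facet normal -0.301 -0.826 0.477
outer loop
vertex -4.073 -4.112 -3.413
vertex -3.604 -4.53 -3.841
vertex -3.361 -4.239 -3.183
endloop
endfacet
facet normal 0.302 0.825 -0.477
outer loop
vertex -3.203 -3.433 -4.476
vertex -2.959 -3.141 -3.817
vertex -2.491 -3.56 -4.245
endloop
endfacet
facet normal 0.171 -0.540 -0.824
outer loop
vertex -3.203 -3.433 -4.476
vertex -2.491 -3.56 -4.245
vertex -3.604 -4.53 -3.841
endloop
endfacet
facet normal 0.171 -0.540 -0.824
outer loop
vertex -3.604 -4.53 -3.841
vertex -2.491 -3.56 -4.245
vertex -2.892 -4.657 -3.61
endloop
endfacet
facet normal -0.302 -0.826 0.477
outer loop
vertex -3.604 -4.53 -3.841
vertex -2.892 -4.657 -3.61
vertex -3.361 -4.239 -3.183
endloop
endfacet
facet normal 0.302 0.825 -0.478
outer loop
vertex -2.491 -3.56 -4.245
vertex -2.959 -3.141 -3.817
vertex -2.247 -3.268 -3.587
endloop
endfacet
facet normal 0.898 -0.414 -0.149
outer loop
vertex -2.491 -3.56 -4.245
vertex -2.247 -3.268 -3.587
vertex -2.892 -4.657 -3.61
endloop
endfacet
facet normal 0.898 -0.414 -0.150
outer loop
vertex -2.892 -4.657 -3.61
vertex -2.247 -3.268 -3.587
vertex -2.648 -4.366 -2.952
endloop
endfacet
facet normal -0.302 -0.826 0.477
outer loop
vertex -2.892 -4.657 -3.61
vertex -2.648 -4.366 -2.952
vertex -3.361 -4.239 -3.183
endloop
endfacet
facet normal 0.301 0.826 -0.477
outer loop
vertex -2.247 -3.268 -3.587
vertex -2.959 -3.141 -3.817
vertex -2.716 -2.85 -3.159
endloop
endfacet
facet normal 0.727 0.125 0.675
outer loop
vertex -2.247 -3.268 -3.587
vertex -2.716 -2.85 -3.159
vertex -2.648 -4.366 -2.952
endloop
endfacet
facet normal 0.727 0.125 0.675
outer loop
vertex -2.648 -4.366 -2.952
vertex -2.716 -2.85 -3.159
vertex -3.117 -3.947 -2.524
endloop
endfacet
facet normal -0.302 -0.825 0.477
outer loop
vertex -2.648 -4.366 -2.952
vertex -3.117 -3.947 -2.524
vertex -3.361 -4.239 -3.183
endloop
endfacet
facet normal -0.103 -0.556 -0.825
outer loop
vertex 0.689 -3.066 -3.922
vertex -0.067 -3.17 -3.758
vertex 0.342 -2.644 -4.163
endloop
endfacet
facet normal 0.791 0.606 -0.078
outer loop
vertex 0.689 -3.066 -3.922
vertex 0.342 -2.644 -4.163
vertex 0.127 -2.11 -2.182
endloop
endfacet
facet normal -0.102 -0.556 -0.825
outer loop
vertex 0.342 -2.644 -4.163
vertex -0.067 -3.17 -3.758
vertex -0.244 -2.53 -4.167
endloop
endfacet
facet normal 0.187 0.953 -0.237
outer loop
vertex 0.342 -2.644 -4.163
vertex -0.244 -2.53 -4.167
vertex 0.127 -2.11 -2.182
endloop
endfacet
facet normal -0.101 -0.555 -0.825
outer loop
vertex -0.244 -2.53 -4.167
vertex -0.067 -3.17 -3.758
vertex -0.726 -2.792 -3.932
endloop
endfacet
facet normal -0.508 0.857 -0.086
outer loop
vertex -0.244 -2.53 -4.167
vertex -0.726 -2.792 -3.932
vertex 0.127 -2.11 -2.182
endloop
endfacet
facet normal -0.101 -0.556 -0.825
outer loop
vertex -0.726 -2.792 -3.932
vertex -0.067 -3.17 -3.758
vertex -0.822 -3.275 -3.595
endloop
endfacet
facet normal -0.883 0.374 0.285
outer loop
vertex -0.726 -2.792 -3.932
vertex -0.822 -3.275 -3.595
vertex 0.127 -2.11 -2.182
endloop
endfacet
facet normal -0.101 -0.556 -0.825
outer loop
vertex -0.822 -3.275 -3.595
vertex -0.067 -3.17 -3.758
vertex -0.476 -3.697 -3.353
endloop
endfacet
facet normal -0.721 -0.213 0.660
outer loop
vertex -0.822 -3.275 -3.595
vertex -0.476 -3.697 -3.353
vertex 0.127 -2.11 -2.182
endloop
endfacet
facet normal -0.102 -0.555 -0.825
outer loop
vertex -0.476 -3.697 -3.353
vertex -0.067 -3.17 -3.758
vertex 0.111 -3.811 -3.349
endloop
endfacet
facet normal -0.115 -0.561 0.820
outer loop
vertex -0.476 -3.697 -3.353
vertex 0.111 -3.811 -3.349
vertex 0.127 -2.11 -2.182
endloop
endfacet
facet normal -0.101 -0.555 -0.826
outer loop
vertex 0.111 -3.811 -3.349
vertex -0.067 -3.17 -3.758
vertex 0.593 -3.549 -3.584
endloop
endfacet
facet normal 0.579 -0.465 0.670
outer loop
vertex 0.111 -3.811 -3.349
vertex 0.593 -3.549 -3.584
vertex 0.127 -2.11 -2.182
endloop
endfacet
facet normal -0.102 -0.557 -0.824
outer loop
vertex 0.593 -3.549 -3.584
vertex -0.067 -3.17 -3.758
vertex 0.689 -3.066 -3.922
endloop
endfacet
facet normal 0.954 0.019 0.298
outer loop
vertex 0.593 -3.549 -3.584
vertex 0.689 -3.066 -3.922
vertex 0.127 -2.11 -2.182
endloop
endfacet

endsolid


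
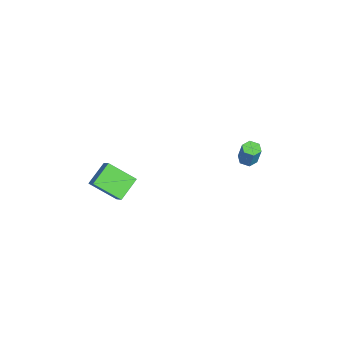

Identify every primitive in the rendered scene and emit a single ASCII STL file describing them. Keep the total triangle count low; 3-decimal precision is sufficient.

solid 
facet normal -0.272 -0.167 -0.948
outer loop
vertex -0.232 3.924 2.238
vertex -0.71 3.795 2.398
vertex -0.599 4.289 2.279
endloop
endfacet
facet normal 0.653 0.691 -0.309
outer loop
vertex -0.232 3.924 2.238
vertex -0.599 4.289 2.279
vertex 0.107 4.134 3.423
endloop
endfacet
facet normal 0.653 0.691 -0.310
outer loop
vertex 0.107 4.134 3.423
vertex -0.599 4.289 2.279
vertex -0.26 4.499 3.463
endloop
endfacet
facet normal 0.271 0.168 0.948
outer loop
vertex 0.107 4.134 3.423
vertex -0.26 4.499 3.463
vertex -0.37 4.005 3.582
endloop
endfacet
facet normal -0.270 -0.168 -0.948
outer loop
vertex -0.599 4.289 2.279
vertex -0.71 3.795 2.398
vertex -1.077 4.16 2.438
endloop
endfacet
facet normal -0.286 0.954 -0.087
outer loop
vertex -0.599 4.289 2.279
vertex -1.077 4.16 2.438
vertex -0.26 4.499 3.463
endloop
endfacet
facet normal -0.287 0.954 -0.087
outer loop
vertex -0.26 4.499 3.463
vertex -1.077 4.16 2.438
vertex -0.738 4.37 3.623
endloop
endfacet
facet normal 0.272 0.168 0.948
outer loop
vertex -0.26 4.499 3.463
vertex -0.738 4.37 3.623
vertex -0.37 4.005 3.582
endloop
endfacet
facet normal -0.271 -0.168 -0.948
outer loop
vertex -1.077 4.16 2.438
vertex -0.71 3.795 2.398
vertex -1.187 3.666 2.557
endloop
endfacet
facet normal -0.939 0.263 0.222
outer loop
vertex -1.077 4.16 2.438
vertex -1.187 3.666 2.557
vertex -0.738 4.37 3.623
endloop
endfacet
facet normal -0.939 0.263 0.222
outer loop
vertex -0.738 4.37 3.623
vertex -1.187 3.666 2.557
vertex -0.848 3.876 3.742
endloop
endfacet
facet normal 0.272 0.168 0.948
outer loop
vertex -0.738 4.37 3.623
vertex -0.848 3.876 3.742
vertex -0.37 4.005 3.582
endloop
endfacet
facet normal -0.271 -0.168 -0.948
outer loop
vertex -1.187 3.666 2.557
vertex -0.71 3.795 2.398
vertex -0.82 3.301 2.517
endloop
endfacet
facet normal -0.653 -0.691 0.309
outer loop
vertex -1.187 3.666 2.557
vertex -0.82 3.301 2.517
vertex -0.848 3.876 3.742
endloop
endfacet
facet normal -0.653 -0.691 0.310
outer loop
vertex -0.848 3.876 3.742
vertex -0.82 3.301 2.517
vertex -0.481 3.511 3.701
endloop
endfacet
facet normal 0.272 0.167 0.948
outer loop
vertex -0.848 3.876 3.742
vertex -0.481 3.511 3.701
vertex -0.37 4.005 3.582
endloop
endfacet
facet normal -0.272 -0.168 -0.948
outer loop
vertex -0.82 3.301 2.517
vertex -0.71 3.795 2.398
vertex -0.342 3.43 2.357
endloop
endfacet
facet normal 0.287 -0.954 0.087
outer loop
vertex -0.82 3.301 2.517
vertex -0.342 3.43 2.357
vertex -0.481 3.511 3.701
endloop
endfacet
facet normal 0.286 -0.954 0.087
outer loop
vertex -0.481 3.511 3.701
vertex -0.342 3.43 2.357
vertex -0.003 3.64 3.542
endloop
endfacet
facet normal 0.270 0.168 0.948
outer loop
vertex -0.481 3.511 3.701
vertex -0.003 3.64 3.542
vertex -0.37 4.005 3.582
endloop
endfacet
facet normal -0.272 -0.168 -0.948
outer loop
vertex -0.342 3.43 2.357
vertex -0.71 3.795 2.398
vertex -0.232 3.924 2.238
endloop
endfacet
facet normal 0.939 -0.263 -0.222
outer loop
vertex -0.342 3.43 2.357
vertex -0.232 3.924 2.238
vertex -0.003 3.64 3.542
endloop
endfacet
facet normal 0.939 -0.263 -0.222
outer loop
vertex -0.003 3.64 3.542
vertex -0.232 3.924 2.238
vertex 0.107 4.134 3.423
endloop
endfacet
facet normal 0.271 0.168 0.948
outer loop
vertex -0.003 3.64 3.542
vertex 0.107 4.134 3.423
vertex -0.37 4.005 3.582
endloop
endfacet
facet normal -0.722 0.454 0.522
outer loop
vertex 1.863 -3.19 3.809
vertex 2.44 -2.875 4.333
vertex 2.015 -1.799 2.808
endloop
endfacet
facet normal -0.686 -0.374 -0.624
outer loop
vertex 3.04 -2.445 2.067
vertex 1.863 -3.19 3.809
vertex 2.015 -1.799 2.808
endloop
endfacet
facet normal -0.722 0.455 0.522
outer loop
vertex 2.015 -1.799 2.808
vertex 2.44 -2.875 4.333
vertex 2.592 -1.485 3.332
endloop
endfacet
facet normal 0.089 0.808 -0.582
outer loop
vertex 2.592 -1.485 3.332
vertex 3.04 -2.445 2.067
vertex 2.015 -1.799 2.808
endloop
endfacet
facet normal -0.088 -0.808 0.583
outer loop
vertex 1.863 -3.19 3.809
vertex 3.465 -3.521 3.592
vertex 2.44 -2.875 4.333
endloop
endfacet
facet normal -0.686 -0.374 -0.624
outer loop
vertex 2.888 -3.835 3.068
vertex 1.863 -3.19 3.809
vertex 3.04 -2.445 2.067
endloop
endfacet
facet normal -0.088 -0.809 0.582
outer loop
vertex 2.888 -3.835 3.068
vertex 3.465 -3.521 3.592
vertex 1.863 -3.19 3.809
endloop
endfacet
facet normal 0.687 0.374 0.624
outer loop
vertex 2.44 -2.875 4.333
vertex 3.465 -3.521 3.592
vertex 2.592 -1.485 3.332
endloop
endfacet
facet normal 0.088 0.808 -0.582
outer loop
vertex 3.617 -2.13 2.591
vertex 3.04 -2.445 2.067
vertex 2.592 -1.485 3.332
endloop
endfacet
facet normal 0.686 0.374 0.624
outer loop
vertex 2.592 -1.485 3.332
vertex 3.465 -3.521 3.592
vertex 3.617 -2.13 2.591
endloop
endfacet
facet normal 0.722 -0.455 -0.522
outer loop
vertex 3.617 -2.13 2.591
vertex 2.888 -3.835 3.068
vertex 3.04 -2.445 2.067
endloop
endfacet
facet normal 0.722 -0.455 -0.522
outer loop
vertex 3.465 -3.521 3.592
vertex 2.888 -3.835 3.068
vertex 3.617 -2.13 2.591
endloop
endfacet

endsolid


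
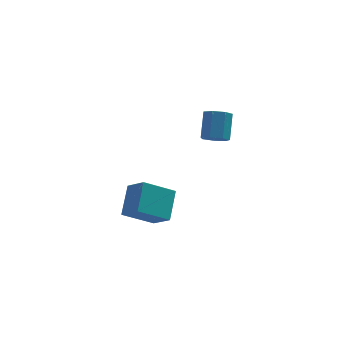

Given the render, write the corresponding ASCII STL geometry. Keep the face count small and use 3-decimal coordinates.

solid 
facet normal -0.157 -0.620 -0.769
outer loop
vertex 1.078 0.617 2.15
vertex 0.463 0.3 2.531
vertex 0.471 0.914 2.034
endloop
endfacet
facet normal 0.438 0.654 -0.617
outer loop
vertex 1.078 0.617 2.15
vertex 0.471 0.914 2.034
vertex 1.352 1.696 3.487
endloop
endfacet
facet normal 0.438 0.653 -0.617
outer loop
vertex 1.352 1.696 3.487
vertex 0.471 0.914 2.034
vertex 0.746 1.993 3.371
endloop
endfacet
facet normal 0.158 0.621 0.768
outer loop
vertex 1.352 1.696 3.487
vertex 0.746 1.993 3.371
vertex 0.737 1.38 3.869
endloop
endfacet
facet normal -0.159 -0.620 -0.768
outer loop
vertex 0.471 0.914 2.034
vertex 0.463 0.3 2.531
vertex -0.142 0.75 2.293
endloop
endfacet
facet normal -0.418 0.747 -0.517
outer loop
vertex 0.471 0.914 2.034
vertex -0.142 0.75 2.293
vertex 0.746 1.993 3.371
endloop
endfacet
facet normal -0.418 0.747 -0.517
outer loop
vertex 0.746 1.993 3.371
vertex -0.142 0.75 2.293
vertex 0.133 1.829 3.63
endloop
endfacet
facet normal 0.158 0.621 0.768
outer loop
vertex 0.746 1.993 3.371
vertex 0.133 1.829 3.63
vertex 0.737 1.38 3.869
endloop
endfacet
facet normal -0.158 -0.620 -0.769
outer loop
vertex -0.142 0.75 2.293
vertex 0.463 0.3 2.531
vertex -0.3 0.247 2.731
endloop
endfacet
facet normal -0.960 0.278 -0.027
outer loop
vertex -0.142 0.75 2.293
vertex -0.3 0.247 2.731
vertex 0.133 1.829 3.63
endloop
endfacet
facet normal -0.960 0.278 -0.027
outer loop
vertex 0.133 1.829 3.63
vertex -0.3 0.247 2.731
vertex -0.025 1.326 4.068
endloop
endfacet
facet normal 0.157 0.620 0.769
outer loop
vertex 0.133 1.829 3.63
vertex -0.025 1.326 4.068
vertex 0.737 1.38 3.869
endloop
endfacet
facet normal -0.158 -0.620 -0.768
outer loop
vertex -0.3 0.247 2.731
vertex 0.463 0.3 2.531
vertex 0.117 -0.216 3.019
endloop
endfacet
facet normal -0.778 -0.400 0.483
outer loop
vertex -0.3 0.247 2.731
vertex 0.117 -0.216 3.019
vertex -0.025 1.326 4.068
endloop
endfacet
facet normal -0.779 -0.400 0.483
outer loop
vertex -0.025 1.326 4.068
vertex 0.117 -0.216 3.019
vertex 0.391 0.863 4.356
endloop
endfacet
facet normal 0.157 0.619 0.769
outer loop
vertex -0.025 1.326 4.068
vertex 0.391 0.863 4.356
vertex 0.737 1.38 3.869
endloop
endfacet
facet normal -0.157 -0.621 -0.768
outer loop
vertex 0.117 -0.216 3.019
vertex 0.463 0.3 2.531
vertex 0.794 -0.289 2.94
endloop
endfacet
facet normal -0.010 -0.777 0.629
outer loop
vertex 0.117 -0.216 3.019
vertex 0.794 -0.289 2.94
vertex 0.391 0.863 4.356
endloop
endfacet
facet normal -0.010 -0.777 0.629
outer loop
vertex 0.391 0.863 4.356
vertex 0.794 -0.289 2.94
vertex 1.068 0.79 4.277
endloop
endfacet
facet normal 0.157 0.620 0.769
outer loop
vertex 0.391 0.863 4.356
vertex 1.068 0.79 4.277
vertex 0.737 1.38 3.869
endloop
endfacet
facet normal -0.157 -0.621 -0.768
outer loop
vertex 0.794 -0.289 2.94
vertex 0.463 0.3 2.531
vertex 1.221 0.081 2.553
endloop
endfacet
facet normal 0.766 -0.568 0.302
outer loop
vertex 0.794 -0.289 2.94
vertex 1.221 0.081 2.553
vertex 1.068 0.79 4.277
endloop
endfacet
facet normal 0.765 -0.569 0.302
outer loop
vertex 1.068 0.79 4.277
vertex 1.221 0.081 2.553
vertex 1.496 1.16 3.89
endloop
endfacet
facet normal 0.159 0.620 0.768
outer loop
vertex 1.068 0.79 4.277
vertex 1.496 1.16 3.89
vertex 0.737 1.38 3.869
endloop
endfacet
facet normal -0.157 -0.620 -0.769
outer loop
vertex 1.221 0.081 2.553
vertex 0.463 0.3 2.531
vertex 1.078 0.617 2.15
endloop
endfacet
facet normal 0.965 0.067 -0.253
outer loop
vertex 1.221 0.081 2.553
vertex 1.078 0.617 2.15
vertex 1.496 1.16 3.89
endloop
endfacet
facet normal 0.965 0.069 -0.253
outer loop
vertex 1.496 1.16 3.89
vertex 1.078 0.617 2.15
vertex 1.352 1.696 3.487
endloop
endfacet
facet normal 0.159 0.620 0.768
outer loop
vertex 1.496 1.16 3.89
vertex 1.352 1.696 3.487
vertex 0.737 1.38 3.869
endloop
endfacet
facet normal -0.490 0.652 -0.579
outer loop
vertex -4.482 0.955 -3.532
vertex -4.009 2.453 -2.247
vertex -2.709 1.324 -4.615
endloop
endfacet
facet normal -0.233 -0.738 -0.633
outer loop
vertex -1.931 0.287 -3.693
vertex -4.482 0.955 -3.532
vertex -2.709 1.324 -4.615
endloop
endfacet
facet normal -0.489 0.652 -0.579
outer loop
vertex -2.709 1.324 -4.615
vertex -4.009 2.453 -2.247
vertex -2.236 2.822 -3.329
endloop
endfacet
facet normal 0.841 0.175 -0.513
outer loop
vertex -2.236 2.822 -3.329
vertex -1.931 0.287 -3.693
vertex -2.709 1.324 -4.615
endloop
endfacet
facet normal -0.841 -0.175 0.513
outer loop
vertex -4.482 0.955 -3.532
vertex -3.231 1.416 -1.325
vertex -4.009 2.453 -2.247
endloop
endfacet
facet normal -0.233 -0.738 -0.634
outer loop
vertex -3.704 -0.082 -2.611
vertex -4.482 0.955 -3.532
vertex -1.931 0.287 -3.693
endloop
endfacet
facet normal -0.840 -0.175 0.513
outer loop
vertex -3.704 -0.082 -2.611
vertex -3.231 1.416 -1.325
vertex -4.482 0.955 -3.532
endloop
endfacet
facet normal 0.233 0.738 0.633
outer loop
vertex -4.009 2.453 -2.247
vertex -3.231 1.416 -1.325
vertex -2.236 2.822 -3.329
endloop
endfacet
facet normal 0.840 0.175 -0.513
outer loop
vertex -1.458 1.785 -2.408
vertex -1.931 0.287 -3.693
vertex -2.236 2.822 -3.329
endloop
endfacet
facet normal 0.233 0.738 0.633
outer loop
vertex -2.236 2.822 -3.329
vertex -3.231 1.416 -1.325
vertex -1.458 1.785 -2.408
endloop
endfacet
facet normal 0.489 -0.652 0.580
outer loop
vertex -1.458 1.785 -2.408
vertex -3.704 -0.082 -2.611
vertex -1.931 0.287 -3.693
endloop
endfacet
facet normal 0.489 -0.652 0.579
outer loop
vertex -3.231 1.416 -1.325
vertex -3.704 -0.082 -2.611
vertex -1.458 1.785 -2.408
endloop
endfacet

endsolid


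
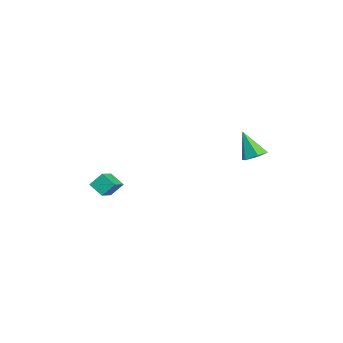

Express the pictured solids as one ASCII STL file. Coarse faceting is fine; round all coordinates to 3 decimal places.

solid 
facet normal -0.699 -0.522 0.489
outer loop
vertex -3.412 -4.643 -0.428
vertex -3.46 -3.886 0.312
vertex -4.54 -3.908 -1.254
endloop
endfacet
facet normal 0.046 -0.714 -0.698
outer loop
vertex -3.8 -3.354 -1.772
vertex -3.412 -4.643 -0.428
vertex -4.54 -3.908 -1.254
endloop
endfacet
facet normal -0.699 -0.522 0.489
outer loop
vertex -4.54 -3.908 -1.254
vertex -3.46 -3.886 0.312
vertex -4.588 -3.15 -0.514
endloop
endfacet
facet normal -0.714 0.465 -0.523
outer loop
vertex -4.588 -3.15 -0.514
vertex -3.8 -3.354 -1.772
vertex -4.54 -3.908 -1.254
endloop
endfacet
facet normal 0.714 -0.466 0.523
outer loop
vertex -3.412 -4.643 -0.428
vertex -2.72 -3.332 -0.206
vertex -3.46 -3.886 0.312
endloop
endfacet
facet normal 0.045 -0.714 -0.698
outer loop
vertex -2.672 -4.09 -0.946
vertex -3.412 -4.643 -0.428
vertex -3.8 -3.354 -1.772
endloop
endfacet
facet normal 0.714 -0.465 0.523
outer loop
vertex -2.672 -4.09 -0.946
vertex -2.72 -3.332 -0.206
vertex -3.412 -4.643 -0.428
endloop
endfacet
facet normal -0.046 0.714 0.699
outer loop
vertex -3.46 -3.886 0.312
vertex -2.72 -3.332 -0.206
vertex -4.588 -3.15 -0.514
endloop
endfacet
facet normal -0.714 0.466 -0.523
outer loop
vertex -3.848 -2.597 -1.032
vertex -3.8 -3.354 -1.772
vertex -4.588 -3.15 -0.514
endloop
endfacet
facet normal -0.045 0.715 0.698
outer loop
vertex -4.588 -3.15 -0.514
vertex -2.72 -3.332 -0.206
vertex -3.848 -2.597 -1.032
endloop
endfacet
facet normal 0.699 0.522 -0.489
outer loop
vertex -3.848 -2.597 -1.032
vertex -2.672 -4.09 -0.946
vertex -3.8 -3.354 -1.772
endloop
endfacet
facet normal 0.699 0.522 -0.489
outer loop
vertex -2.72 -3.332 -0.206
vertex -2.672 -4.09 -0.946
vertex -3.848 -2.597 -1.032
endloop
endfacet
facet normal 0.490 0.262 -0.831
outer loop
vertex 0.188 3.369 2.6
vertex -0.244 4.028 2.553
vertex 0.436 4.029 2.954
endloop
endfacet
facet normal 0.589 -0.543 0.599
outer loop
vertex 0.188 3.369 2.6
vertex 0.436 4.029 2.954
vertex -1.136 3.552 4.067
endloop
endfacet
facet normal 0.490 0.263 -0.831
outer loop
vertex 0.436 4.029 2.954
vertex -0.244 4.028 2.553
vertex 0.004 4.689 2.908
endloop
endfacet
facet normal 0.464 0.360 0.809
outer loop
vertex 0.436 4.029 2.954
vertex 0.004 4.689 2.908
vertex -1.136 3.552 4.067
endloop
endfacet
facet normal 0.489 0.263 -0.832
outer loop
vertex 0.004 4.689 2.908
vertex -0.244 4.028 2.553
vertex -0.677 4.688 2.507
endloop
endfacet
facet normal -0.298 0.811 0.503
outer loop
vertex 0.004 4.689 2.908
vertex -0.677 4.688 2.507
vertex -1.136 3.552 4.067
endloop
endfacet
facet normal 0.489 0.263 -0.832
outer loop
vertex -0.677 4.688 2.507
vertex -0.244 4.028 2.553
vertex -0.925 4.027 2.152
endloop
endfacet
facet normal -0.934 0.358 -0.014
outer loop
vertex -0.677 4.688 2.507
vertex -0.925 4.027 2.152
vertex -1.136 3.552 4.067
endloop
endfacet
facet normal 0.490 0.261 -0.832
outer loop
vertex -0.925 4.027 2.152
vertex -0.244 4.028 2.553
vertex -0.493 3.367 2.199
endloop
endfacet
facet normal -0.808 -0.545 -0.224
outer loop
vertex -0.925 4.027 2.152
vertex -0.493 3.367 2.199
vertex -1.136 3.552 4.067
endloop
endfacet
facet normal 0.489 0.261 -0.832
outer loop
vertex -0.493 3.367 2.199
vertex -0.244 4.028 2.553
vertex 0.188 3.369 2.6
endloop
endfacet
facet normal -0.046 -0.996 0.083
outer loop
vertex -0.493 3.367 2.199
vertex 0.188 3.369 2.6
vertex -1.136 3.552 4.067
endloop
endfacet

endsolid


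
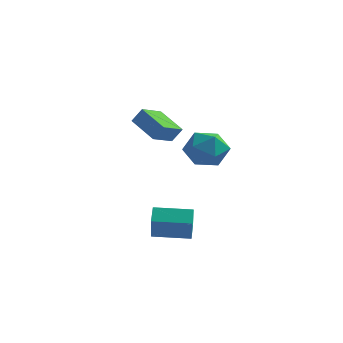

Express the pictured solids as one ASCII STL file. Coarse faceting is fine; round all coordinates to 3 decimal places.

solid 
facet normal 0.070 0.185 0.980
outer loop
vertex -1.347 4.423 0.538
vertex -2.185 3.579 0.758
vertex -1.015 3.277 0.731
endloop
endfacet
facet normal 0.692 0.310 0.652
outer loop
vertex -1.347 4.423 0.538
vertex -1.015 3.277 0.731
vertex -0.482 3.922 -0.142
endloop
endfacet
facet normal 0.579 0.802 0.146
outer loop
vertex -1.347 4.423 0.538
vertex -0.482 3.922 -0.142
vertex -1.323 4.623 -0.654
endloop
endfacet
facet normal -0.111 0.980 0.162
outer loop
vertex -1.347 4.423 0.538
vertex -1.323 4.623 -0.654
vertex -2.375 4.412 -0.098
endloop
endfacet
facet normal -0.426 0.599 0.678
outer loop
vertex -1.347 4.423 0.538
vertex -2.375 4.412 -0.098
vertex -2.185 3.579 0.758
endloop
endfacet
facet normal 0.897 -0.293 0.331
outer loop
vertex -0.482 3.922 -0.142
vertex -1.015 3.277 0.731
vertex -0.785 2.768 -0.342
endloop
endfacet
facet normal -0.108 -0.496 0.862
outer loop
vertex -1.015 3.277 0.731
vertex -2.185 3.579 0.758
vertex -1.837 2.557 0.214
endloop
endfacet
facet normal -0.911 0.175 0.372
outer loop
vertex -2.185 3.579 0.758
vertex -2.375 4.412 -0.098
vertex -2.678 3.258 -0.298
endloop
endfacet
facet normal -0.402 0.791 -0.461
outer loop
vertex -2.375 4.412 -0.098
vertex -1.323 4.623 -0.654
vertex -2.145 3.903 -1.171
endloop
endfacet
facet normal 0.715 0.502 -0.486
outer loop
vertex -1.323 4.623 -0.654
vertex -0.482 3.922 -0.142
vertex -0.975 3.601 -1.198
endloop
endfacet
facet normal 0.111 -0.980 -0.162
outer loop
vertex -1.813 2.757 -0.978
vertex -0.785 2.768 -0.342
vertex -1.837 2.557 0.214
endloop
endfacet
facet normal -0.579 -0.802 -0.146
outer loop
vertex -1.813 2.757 -0.978
vertex -1.837 2.557 0.214
vertex -2.678 3.258 -0.298
endloop
endfacet
facet normal -0.692 -0.310 -0.652
outer loop
vertex -1.813 2.757 -0.978
vertex -2.678 3.258 -0.298
vertex -2.145 3.903 -1.171
endloop
endfacet
facet normal -0.070 -0.185 -0.980
outer loop
vertex -1.813 2.757 -0.978
vertex -2.145 3.903 -1.171
vertex -0.975 3.601 -1.198
endloop
endfacet
facet normal 0.426 -0.599 -0.678
outer loop
vertex -1.813 2.757 -0.978
vertex -0.975 3.601 -1.198
vertex -0.785 2.768 -0.342
endloop
endfacet
facet normal 0.402 -0.791 0.461
outer loop
vertex -1.837 2.557 0.214
vertex -0.785 2.768 -0.342
vertex -1.015 3.277 0.731
endloop
endfacet
facet normal -0.715 -0.502 0.486
outer loop
vertex -2.678 3.258 -0.298
vertex -1.837 2.557 0.214
vertex -2.185 3.579 0.758
endloop
endfacet
facet normal -0.897 0.293 -0.331
outer loop
vertex -2.145 3.903 -1.171
vertex -2.678 3.258 -0.298
vertex -2.375 4.412 -0.098
endloop
endfacet
facet normal 0.108 0.496 -0.862
outer loop
vertex -0.975 3.601 -1.198
vertex -2.145 3.903 -1.171
vertex -1.323 4.623 -0.654
endloop
endfacet
facet normal 0.911 -0.175 -0.372
outer loop
vertex -0.785 2.768 -0.342
vertex -0.975 3.601 -1.198
vertex -0.482 3.922 -0.142
endloop
endfacet
facet normal -0.524 -0.155 -0.838
outer loop
vertex -4.091 0.688 2.121
vertex -3.721 1.956 1.655
vertex -2.69 0.004 1.371
endloop
endfacet
facet normal -0.264 -0.905 0.333
outer loop
vertex -2.219 0.144 2.125
vertex -4.091 0.688 2.121
vertex -2.69 0.004 1.371
endloop
endfacet
facet normal -0.524 -0.155 -0.838
outer loop
vertex -2.69 0.004 1.371
vertex -3.721 1.956 1.655
vertex -2.32 1.272 0.905
endloop
endfacet
facet normal 0.810 -0.395 -0.433
outer loop
vertex -2.32 1.272 0.905
vertex -2.219 0.144 2.125
vertex -2.69 0.004 1.371
endloop
endfacet
facet normal -0.810 0.395 0.433
outer loop
vertex -4.091 0.688 2.121
vertex -3.25 2.096 2.409
vertex -3.721 1.956 1.655
endloop
endfacet
facet normal -0.264 -0.905 0.333
outer loop
vertex -3.62 0.828 2.875
vertex -4.091 0.688 2.121
vertex -2.219 0.144 2.125
endloop
endfacet
facet normal -0.810 0.395 0.433
outer loop
vertex -3.62 0.828 2.875
vertex -3.25 2.096 2.409
vertex -4.091 0.688 2.121
endloop
endfacet
facet normal 0.264 0.905 -0.333
outer loop
vertex -3.721 1.956 1.655
vertex -3.25 2.096 2.409
vertex -2.32 1.272 0.905
endloop
endfacet
facet normal 0.810 -0.395 -0.433
outer loop
vertex -1.849 1.412 1.659
vertex -2.219 0.144 2.125
vertex -2.32 1.272 0.905
endloop
endfacet
facet normal 0.264 0.905 -0.333
outer loop
vertex -2.32 1.272 0.905
vertex -3.25 2.096 2.409
vertex -1.849 1.412 1.659
endloop
endfacet
facet normal 0.524 0.155 0.838
outer loop
vertex -1.849 1.412 1.659
vertex -3.62 0.828 2.875
vertex -2.219 0.144 2.125
endloop
endfacet
facet normal 0.524 0.155 0.838
outer loop
vertex -3.25 2.096 2.409
vertex -3.62 0.828 2.875
vertex -1.849 1.412 1.659
endloop
endfacet
facet normal -0.934 -0.353 0.054
outer loop
vertex -1.627 -2.343 -1.936
vertex -2.027 -1.489 -3.265
vertex -1.383 -3.071 -2.477
endloop
endfacet
facet normal 0.246 -0.524 0.816
outer loop
vertex 0.307 -2.431 -2.575
vertex -1.627 -2.343 -1.936
vertex -1.383 -3.071 -2.477
endloop
endfacet
facet normal -0.934 -0.353 0.054
outer loop
vertex -1.383 -3.071 -2.477
vertex -2.027 -1.489 -3.265
vertex -1.783 -2.217 -3.807
endloop
endfacet
facet normal 0.260 -0.775 -0.576
outer loop
vertex -1.783 -2.217 -3.807
vertex 0.307 -2.431 -2.575
vertex -1.383 -3.071 -2.477
endloop
endfacet
facet normal -0.260 0.775 0.576
outer loop
vertex -1.627 -2.343 -1.936
vertex -0.337 -0.849 -3.363
vertex -2.027 -1.489 -3.265
endloop
endfacet
facet normal 0.245 -0.525 0.815
outer loop
vertex 0.063 -1.703 -2.033
vertex -1.627 -2.343 -1.936
vertex 0.307 -2.431 -2.575
endloop
endfacet
facet normal -0.260 0.775 0.576
outer loop
vertex 0.063 -1.703 -2.033
vertex -0.337 -0.849 -3.363
vertex -1.627 -2.343 -1.936
endloop
endfacet
facet normal -0.246 0.524 -0.815
outer loop
vertex -2.027 -1.489 -3.265
vertex -0.337 -0.849 -3.363
vertex -1.783 -2.217 -3.807
endloop
endfacet
facet normal 0.260 -0.775 -0.576
outer loop
vertex -0.093 -1.577 -3.904
vertex 0.307 -2.431 -2.575
vertex -1.783 -2.217 -3.807
endloop
endfacet
facet normal -0.245 0.524 -0.816
outer loop
vertex -1.783 -2.217 -3.807
vertex -0.337 -0.849 -3.363
vertex -0.093 -1.577 -3.904
endloop
endfacet
facet normal 0.934 0.353 -0.054
outer loop
vertex -0.093 -1.577 -3.904
vertex 0.063 -1.703 -2.033
vertex 0.307 -2.431 -2.575
endloop
endfacet
facet normal 0.934 0.353 -0.054
outer loop
vertex -0.337 -0.849 -3.363
vertex 0.063 -1.703 -2.033
vertex -0.093 -1.577 -3.904
endloop
endfacet

endsolid


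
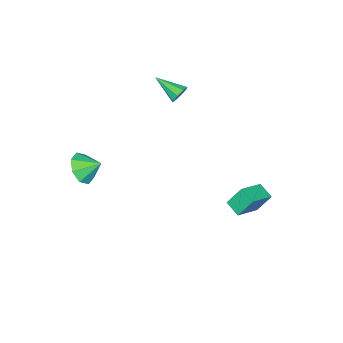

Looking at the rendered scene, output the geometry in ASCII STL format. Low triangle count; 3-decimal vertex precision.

solid 
facet normal -0.068 0.904 -0.421
outer loop
vertex -3.423 -2.567 1.277
vertex -3.931 -2.776 0.91
vertex -3.869 -2.495 1.503
endloop
endfacet
facet normal 0.462 0.092 0.882
outer loop
vertex -3.423 -2.567 1.277
vertex -3.869 -2.495 1.503
vertex -3.809 -4.404 1.67
endloop
endfacet
facet normal -0.068 0.904 -0.421
outer loop
vertex -3.869 -2.495 1.503
vertex -3.931 -2.776 0.91
vertex -4.35 -2.587 1.383
endloop
endfacet
facet normal -0.255 0.076 0.964
outer loop
vertex -3.869 -2.495 1.503
vertex -4.35 -2.587 1.383
vertex -3.809 -4.404 1.67
endloop
endfacet
facet normal -0.068 0.904 -0.421
outer loop
vertex -4.35 -2.587 1.383
vertex -3.931 -2.776 0.91
vertex -4.586 -2.79 0.985
endloop
endfacet
facet normal -0.814 -0.154 0.561
outer loop
vertex -4.35 -2.587 1.383
vertex -4.586 -2.79 0.985
vertex -3.809 -4.404 1.67
endloop
endfacet
facet normal -0.068 0.903 -0.423
outer loop
vertex -4.586 -2.79 0.985
vertex -3.931 -2.776 0.91
vertex -4.438 -2.986 0.543
endloop
endfacet
facet normal -0.882 -0.463 -0.090
outer loop
vertex -4.586 -2.79 0.985
vertex -4.438 -2.986 0.543
vertex -3.809 -4.404 1.67
endloop
endfacet
facet normal -0.069 0.904 -0.422
outer loop
vertex -4.438 -2.986 0.543
vertex -3.931 -2.776 0.91
vertex -3.993 -3.058 0.316
endloop
endfacet
facet normal -0.420 -0.671 -0.610
outer loop
vertex -4.438 -2.986 0.543
vertex -3.993 -3.058 0.316
vertex -3.809 -4.404 1.67
endloop
endfacet
facet normal -0.067 0.904 -0.422
outer loop
vertex -3.993 -3.058 0.316
vertex -3.931 -2.776 0.91
vertex -3.511 -2.966 0.437
endloop
endfacet
facet normal 0.299 -0.656 -0.693
outer loop
vertex -3.993 -3.058 0.316
vertex -3.511 -2.966 0.437
vertex -3.809 -4.404 1.67
endloop
endfacet
facet normal -0.066 0.904 -0.422
outer loop
vertex -3.511 -2.966 0.437
vertex -3.931 -2.776 0.91
vertex -3.275 -2.763 0.835
endloop
endfacet
facet normal 0.857 -0.427 -0.290
outer loop
vertex -3.511 -2.966 0.437
vertex -3.275 -2.763 0.835
vertex -3.809 -4.404 1.67
endloop
endfacet
facet normal -0.066 0.904 -0.423
outer loop
vertex -3.275 -2.763 0.835
vertex -3.931 -2.776 0.91
vertex -3.423 -2.567 1.277
endloop
endfacet
facet normal 0.925 -0.117 0.362
outer loop
vertex -3.275 -2.763 0.835
vertex -3.423 -2.567 1.277
vertex -3.809 -4.404 1.67
endloop
endfacet
facet normal 0.333 -0.771 -0.543
outer loop
vertex 3.728 -3.727 -1.623
vertex 2.828 -4.252 -1.429
vertex 3.157 -3.581 -2.181
endloop
endfacet
facet normal 0.289 0.956 -0.045
outer loop
vertex 3.728 -3.727 -1.623
vertex 3.157 -3.581 -2.181
vertex 2.412 -3.288 -0.751
endloop
endfacet
facet normal 0.333 -0.771 -0.543
outer loop
vertex 3.157 -3.581 -2.181
vertex 2.828 -4.252 -1.429
vertex 2.394 -3.828 -2.298
endloop
endfacet
facet normal -0.248 0.916 -0.317
outer loop
vertex 3.157 -3.581 -2.181
vertex 2.394 -3.828 -2.298
vertex 2.412 -3.288 -0.751
endloop
endfacet
facet normal 0.332 -0.772 -0.542
outer loop
vertex 2.394 -3.828 -2.298
vertex 2.828 -4.252 -1.429
vertex 1.884 -4.323 -1.906
endloop
endfacet
facet normal -0.759 0.618 -0.207
outer loop
vertex 2.394 -3.828 -2.298
vertex 1.884 -4.323 -1.906
vertex 2.412 -3.288 -0.751
endloop
endfacet
facet normal 0.333 -0.771 -0.543
outer loop
vertex 1.884 -4.323 -1.906
vertex 2.828 -4.252 -1.429
vertex 1.928 -4.777 -1.235
endloop
endfacet
facet normal -0.946 0.236 0.221
outer loop
vertex 1.884 -4.323 -1.906
vertex 1.928 -4.777 -1.235
vertex 2.412 -3.288 -0.751
endloop
endfacet
facet normal 0.333 -0.771 -0.543
outer loop
vertex 1.928 -4.777 -1.235
vertex 2.828 -4.252 -1.429
vertex 2.499 -4.923 -0.678
endloop
endfacet
facet normal -0.699 -0.005 0.715
outer loop
vertex 1.928 -4.777 -1.235
vertex 2.499 -4.923 -0.678
vertex 2.412 -3.288 -0.751
endloop
endfacet
facet normal 0.333 -0.771 -0.543
outer loop
vertex 2.499 -4.923 -0.678
vertex 2.828 -4.252 -1.429
vertex 3.263 -4.676 -0.56
endloop
endfacet
facet normal -0.164 0.035 0.986
outer loop
vertex 2.499 -4.923 -0.678
vertex 3.263 -4.676 -0.56
vertex 2.412 -3.288 -0.751
endloop
endfacet
facet normal 0.332 -0.771 -0.543
outer loop
vertex 3.263 -4.676 -0.56
vertex 2.828 -4.252 -1.429
vertex 3.772 -4.181 -0.952
endloop
endfacet
facet normal 0.349 0.334 0.875
outer loop
vertex 3.263 -4.676 -0.56
vertex 3.772 -4.181 -0.952
vertex 2.412 -3.288 -0.751
endloop
endfacet
facet normal 0.333 -0.771 -0.543
outer loop
vertex 3.772 -4.181 -0.952
vertex 2.828 -4.252 -1.429
vertex 3.728 -3.727 -1.623
endloop
endfacet
facet normal 0.536 0.715 0.449
outer loop
vertex 3.772 -4.181 -0.952
vertex 3.728 -3.727 -1.623
vertex 2.412 -3.288 -0.751
endloop
endfacet
facet normal -0.325 0.433 0.841
outer loop
vertex -1.687 3.039 -2.513
vertex -1.422 3.971 -2.89
vertex -3.263 3.206 -3.207
endloop
endfacet
facet normal -0.254 -0.897 0.362
outer loop
vertex -2.798 2.589 -4.41
vertex -1.687 3.039 -2.513
vertex -3.263 3.206 -3.207
endloop
endfacet
facet normal -0.324 0.432 0.841
outer loop
vertex -3.263 3.206 -3.207
vertex -1.422 3.971 -2.89
vertex -2.998 4.139 -3.584
endloop
endfacet
facet normal -0.911 0.096 -0.402
outer loop
vertex -2.998 4.139 -3.584
vertex -2.798 2.589 -4.41
vertex -3.263 3.206 -3.207
endloop
endfacet
facet normal 0.911 -0.097 0.402
outer loop
vertex -1.687 3.039 -2.513
vertex -0.957 3.354 -4.093
vertex -1.422 3.971 -2.89
endloop
endfacet
facet normal -0.255 -0.897 0.362
outer loop
vertex -1.222 2.421 -3.716
vertex -1.687 3.039 -2.513
vertex -2.798 2.589 -4.41
endloop
endfacet
facet normal 0.911 -0.096 0.402
outer loop
vertex -1.222 2.421 -3.716
vertex -0.957 3.354 -4.093
vertex -1.687 3.039 -2.513
endloop
endfacet
facet normal 0.255 0.897 -0.362
outer loop
vertex -1.422 3.971 -2.89
vertex -0.957 3.354 -4.093
vertex -2.998 4.139 -3.584
endloop
endfacet
facet normal -0.911 0.097 -0.402
outer loop
vertex -2.533 3.521 -4.787
vertex -2.798 2.589 -4.41
vertex -2.998 4.139 -3.584
endloop
endfacet
facet normal 0.255 0.897 -0.362
outer loop
vertex -2.998 4.139 -3.584
vertex -0.957 3.354 -4.093
vertex -2.533 3.521 -4.787
endloop
endfacet
facet normal 0.324 -0.433 -0.841
outer loop
vertex -2.533 3.521 -4.787
vertex -1.222 2.421 -3.716
vertex -2.798 2.589 -4.41
endloop
endfacet
facet normal 0.325 -0.432 -0.841
outer loop
vertex -0.957 3.354 -4.093
vertex -1.222 2.421 -3.716
vertex -2.533 3.521 -4.787
endloop
endfacet

endsolid
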